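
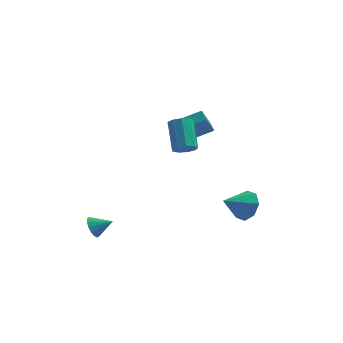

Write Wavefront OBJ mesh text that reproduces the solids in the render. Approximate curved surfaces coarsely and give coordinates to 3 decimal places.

v 0.37 3.206 0.654
v 0.05 2.634 1.73
v -0.046 3.945 0.923
v -0.366 3.373 1.999
v 2.106 3.867 1.521
v 1.786 3.295 2.597
v 1.69 4.606 1.79
v 1.37 4.034 2.866
v 1.528 -0.775 2.383
v 1.996 -0.328 2.144
v 1.48 0.923 3.479
v 1.012 0.475 3.717
v 1.583 -0.263 1.924
v 1.068 0.988 3.259
v 1.145 -0.438 1.919
v 0.629 0.813 3.253
v 0.886 -0.77 2.13
v 0.37 0.48 3.465
v 0.927 -1.105 2.46
v 0.411 0.145 3.795
v 1.249 -1.286 2.754
v 0.734 -0.036 4.088
v 1.702 -1.228 2.874
v 1.186 0.023 4.208
v 2.073 -0.957 2.764
v 1.558 0.293 4.099
v 2.189 -0.602 2.476
v 1.674 0.648 3.81
v -3.408 -0.879 -4.061
v -3.142 -0.628 -4.681
v -2.372 -0.741 -3.559
v -3.257 -0.345 -4.52
v -3.407 -0.185 -4.254
v -3.557 -0.184 -3.944
v -3.673 -0.342 -3.661
v -3.729 -0.623 -3.469
v -3.711 -0.962 -3.413
v -3.624 -1.283 -3.505
v -3.487 -1.511 -3.725
v -3.333 -1.594 -4.021
v -3.195 -1.513 -4.327
v -3.107 -1.287 -4.572
v -3.087 -0.968 -4.699
v 4.019 3.316 -3.803
v 4.811 2.843 -3.3
v 2.941 2.344 -3.017
v 4.529 3.48 -2.899
v 3.948 4.021 -3.028
v 3.409 4.148 -3.61
v 3.227 3.788 -4.305
v 3.509 3.151 -4.706
v 4.09 2.611 -4.577
v 4.629 2.483 -3.995
f 2 4 1
f 5 2 1
f 1 4 3
f 3 5 1
f 2 8 4
f 6 2 5
f 6 8 2
f 4 8 3
f 7 5 3
f 3 8 7
f 7 6 5
f 8 6 7
f 10 9 13
f 10 13 11
f 11 13 14
f 11 14 12
f 13 9 15
f 13 15 14
f 14 15 16
f 14 16 12
f 15 9 17
f 15 17 16
f 16 17 18
f 16 18 12
f 17 9 19
f 17 19 18
f 18 19 20
f 18 20 12
f 19 9 21
f 19 21 20
f 20 21 22
f 20 22 12
f 21 9 23
f 21 23 22
f 22 23 24
f 22 24 12
f 23 9 25
f 23 25 24
f 24 25 26
f 24 26 12
f 25 9 27
f 25 27 26
f 26 27 28
f 26 28 12
f 27 9 10
f 27 10 28
f 28 10 11
f 28 11 12
f 30 29 32
f 30 32 31
f 32 29 33
f 32 33 31
f 33 29 34
f 33 34 31
f 34 29 35
f 34 35 31
f 35 29 36
f 35 36 31
f 36 29 37
f 36 37 31
f 37 29 38
f 37 38 31
f 38 29 39
f 38 39 31
f 39 29 40
f 39 40 31
f 40 29 41
f 40 41 31
f 41 29 42
f 41 42 31
f 42 29 43
f 42 43 31
f 43 29 30
f 43 30 31
f 45 44 47
f 45 47 46
f 47 44 48
f 47 48 46
f 48 44 49
f 48 49 46
f 49 44 50
f 49 50 46
f 50 44 51
f 50 51 46
f 51 44 52
f 51 52 46
f 52 44 53
f 52 53 46
f 53 44 45
f 53 45 46



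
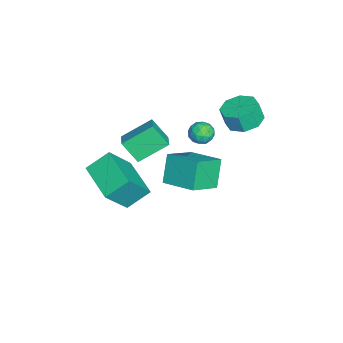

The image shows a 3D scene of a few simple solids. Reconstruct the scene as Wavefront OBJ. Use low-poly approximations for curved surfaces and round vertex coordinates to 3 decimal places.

v -2.097 1.537 0.894
v -1.733 1.501 1.484
v -2.647 0.599 1.176
v -2.283 0.563 1.766
v -2.751 1.068 1.677
v -2.411 1.647 1.503
v -1.969 0.453 1.157
v -1.629 1.032 0.983
v -1.654 0.831 1.646
v -2.138 1.211 1.968
v -2.242 0.889 0.692
v -2.726 1.269 1.014
v -1.867 1.601 1.165
v -2.513 0.499 1.495
v -2.788 0.795 1.443
v -2.574 0.774 1.79
v -2.266 1.687 1.176
v -2.052 1.666 1.522
v -2.65 1.411 1.636
v -2.328 0.434 1.138
v -2.114 0.413 1.484
v -1.806 1.326 0.87
v -1.592 1.305 1.217
v -1.73 0.689 1.024
v -1.606 1.186 1.607
v -1.93 0.635 1.772
v -1.745 0.57 1.414
v -1.545 0.911 1.312
v -1.891 1.409 1.796
v -2.214 0.858 1.961
v -2.489 1.155 1.909
v -2.289 1.495 1.807
v -1.844 1.016 1.891
v -2.166 1.242 0.699
v -2.489 0.691 0.864
v -2.091 0.605 0.853
v -1.891 0.945 0.751
v -2.45 1.465 0.888
v -2.774 0.914 1.053
v -2.835 1.189 1.348
v -2.635 1.53 1.246
v -2.536 1.084 0.769
v -1.247 -0.721 -1.9
v -2.167 -0.601 -0.499
v -2.484 0.334 -2.803
v -3.403 0.455 -1.402
v -0.277 0.845 -1.398
v -1.196 0.966 0.003
v -1.513 1.901 -2.301
v -2.433 2.021 -0.9
v 0.693 -3.121 0.053
v 0.194 -2.077 0.893
v 2.466 -1.967 -0.327
v 1.967 -0.923 0.513
v 1.613 -3.997 1.687
v 1.114 -2.953 2.527
v 3.386 -2.843 1.307
v 2.887 -1.799 2.147
v -3.43 3.058 1.361
v -2.441 3.1 1.373
v -2.441 2.805 2.411
v -3.43 2.762 2.399
v -2.762 3.761 1.56
v -2.762 3.465 2.599
v -3.474 4.009 1.631
v -3.474 3.713 2.67
v -4.161 3.7 1.544
v -4.16 3.405 2.582
v -4.419 3.015 1.349
v -4.419 2.72 2.387
v -4.098 2.355 1.161
v -4.098 2.059 2.2
v -3.386 2.107 1.09
v -3.386 1.811 2.129
v -2.7 2.415 1.178
v -2.699 2.12 2.216
v -0.74 -1.871 0.692
v -1.033 -2.681 1.745
v -1.329 -0.456 1.616
v -1.622 -1.265 2.669
v 0.262 -1.715 1.091
v -0.031 -2.524 2.144
v -0.327 -0.299 2.015
v -0.62 -1.109 3.068
f 1 38 17
f 38 12 41
f 17 41 6
f 38 41 17
f 1 17 13
f 17 6 18
f 13 18 2
f 17 18 13
f 1 13 22
f 13 2 23
f 22 23 8
f 13 23 22
f 1 22 34
f 22 8 37
f 34 37 11
f 22 37 34
f 1 34 38
f 34 11 42
f 38 42 12
f 34 42 38
f 2 18 29
f 18 6 32
f 29 32 10
f 18 32 29
f 6 41 19
f 41 12 40
f 19 40 5
f 41 40 19
f 12 42 39
f 42 11 35
f 39 35 3
f 42 35 39
f 11 37 36
f 37 8 24
f 36 24 7
f 37 24 36
f 8 23 28
f 23 2 25
f 28 25 9
f 23 25 28
f 4 30 16
f 30 10 31
f 16 31 5
f 30 31 16
f 4 16 14
f 16 5 15
f 14 15 3
f 16 15 14
f 4 14 21
f 14 3 20
f 21 20 7
f 14 20 21
f 4 21 26
f 21 7 27
f 26 27 9
f 21 27 26
f 4 26 30
f 26 9 33
f 30 33 10
f 26 33 30
f 5 31 19
f 31 10 32
f 19 32 6
f 31 32 19
f 3 15 39
f 15 5 40
f 39 40 12
f 15 40 39
f 7 20 36
f 20 3 35
f 36 35 11
f 20 35 36
f 9 27 28
f 27 7 24
f 28 24 8
f 27 24 28
f 10 33 29
f 33 9 25
f 29 25 2
f 33 25 29
f 44 46 43
f 47 44 43
f 43 46 45
f 45 47 43
f 44 50 46
f 48 44 47
f 48 50 44
f 46 50 45
f 49 47 45
f 45 50 49
f 49 48 47
f 50 48 49
f 52 54 51
f 55 52 51
f 51 54 53
f 53 55 51
f 52 58 54
f 56 52 55
f 56 58 52
f 54 58 53
f 57 55 53
f 53 58 57
f 57 56 55
f 58 56 57
f 60 59 63
f 60 63 61
f 61 63 64
f 61 64 62
f 63 59 65
f 63 65 64
f 64 65 66
f 64 66 62
f 65 59 67
f 65 67 66
f 66 67 68
f 66 68 62
f 67 59 69
f 67 69 68
f 68 69 70
f 68 70 62
f 69 59 71
f 69 71 70
f 70 71 72
f 70 72 62
f 71 59 73
f 71 73 72
f 72 73 74
f 72 74 62
f 73 59 75
f 73 75 74
f 74 75 76
f 74 76 62
f 75 59 60
f 75 60 76
f 76 60 61
f 76 61 62
f 78 80 77
f 81 78 77
f 77 80 79
f 79 81 77
f 78 84 80
f 82 78 81
f 82 84 78
f 80 84 79
f 83 81 79
f 79 84 83
f 83 82 81
f 84 82 83



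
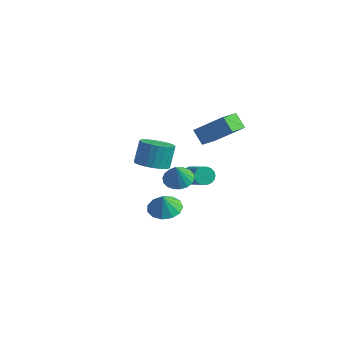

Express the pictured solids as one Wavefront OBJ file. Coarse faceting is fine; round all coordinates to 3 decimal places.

v 2.739 -3.281 2.413
v 3.284 -3.867 2.157
v 2.861 -3.699 3.627
v 3.505 -3.576 2.235
v 3.575 -3.227 2.348
v 3.479 -2.888 2.474
v 3.237 -2.627 2.588
v 2.896 -2.496 2.667
v 2.524 -2.52 2.696
v 2.195 -2.695 2.669
v 1.973 -2.986 2.591
v 1.903 -3.335 2.478
v 1.999 -3.674 2.352
v 2.242 -3.935 2.238
v 2.583 -4.066 2.158
v 2.954 -4.042 2.129
v 1.166 0.225 -0.307
v 1.597 0.513 -0.608
v 3.106 -0.437 0.646
v 2.674 -0.725 0.947
v 1.54 0.683 -0.41
v 3.048 -0.268 0.844
v 1.408 0.762 -0.192
v 2.917 -0.189 1.062
v 1.228 0.735 0.004
v 2.737 -0.216 1.258
v 1.036 0.607 0.138
v 2.545 -0.344 1.392
v 0.87 0.403 0.184
v 2.378 -0.547 1.438
v 0.762 0.164 0.132
v 2.27 -0.786 1.387
v 0.734 -0.063 -0.006
v 2.243 -1.013 1.248
v 0.792 -0.232 -0.204
v 2.3 -1.183 1.05
v 0.923 -0.311 -0.422
v 2.432 -1.262 0.832
v 1.103 -0.284 -0.618
v 2.612 -1.235 0.636
v 1.295 -0.156 -0.752
v 2.804 -1.107 0.502
v 1.462 0.047 -0.798
v 2.97 -0.903 0.456
v 1.57 0.286 -0.747
v 3.078 -0.664 0.508
v -2.614 1.76 -2.048
v -2.023 1.034 -1.593
v -2.155 1.775 -0.238
v -2.746 2.5 -0.692
v -1.742 1.302 -1.712
v -1.874 2.043 -0.357
v -1.594 1.64 -1.882
v -1.726 2.38 -0.527
v -1.601 1.995 -2.077
v -1.734 2.736 -0.722
v -1.763 2.315 -2.268
v -1.895 3.056 -0.913
v -2.054 2.55 -2.425
v -2.186 3.291 -1.07
v -2.43 2.665 -2.525
v -2.562 3.406 -1.17
v -2.834 2.642 -2.552
v -2.967 3.383 -1.197
v -3.205 2.485 -2.502
v -3.337 3.226 -1.147
v -3.486 2.217 -2.383
v -3.618 2.958 -1.028
v -3.634 1.88 -2.213
v -3.766 2.62 -0.858
v -3.626 1.524 -2.018
v -3.759 2.265 -0.663
v -3.465 1.204 -1.827
v -3.597 1.945 -0.472
v -3.174 0.969 -1.67
v -3.306 1.71 -0.315
v -2.798 0.854 -1.57
v -2.93 1.595 -0.215
v -2.393 0.877 -1.543
v -2.526 1.618 -0.188
v -0.642 3.007 1.02
v 0.902 3.67 2.377
v -0.755 4.497 0.421
v 0.789 5.16 1.778
v 0.131 2.76 0.262
v 1.675 3.423 1.619
v 0.018 4.25 -0.337
v 1.562 4.913 1.02
v -0.798 0.461 -4.111
v 0.221 0.484 -4.14
v -0.762 0.219 -3.029
v 0.051 1.019 -4.015
v -0.39 1.376 -3.921
v -0.96 1.443 -3.887
v -1.478 1.198 -3.925
v -1.781 0.719 -4.021
v -1.771 0.158 -4.147
v -1.453 -0.307 -4.261
v -0.927 -0.528 -4.328
v -0.359 -0.435 -4.326
v 0.069 -0.058 -4.256
f 2 1 4
f 2 4 3
f 4 1 5
f 4 5 3
f 5 1 6
f 5 6 3
f 6 1 7
f 6 7 3
f 7 1 8
f 7 8 3
f 8 1 9
f 8 9 3
f 9 1 10
f 9 10 3
f 10 1 11
f 10 11 3
f 11 1 12
f 11 12 3
f 12 1 13
f 12 13 3
f 13 1 14
f 13 14 3
f 14 1 15
f 14 15 3
f 15 1 16
f 15 16 3
f 16 1 2
f 16 2 3
f 18 17 21
f 18 21 19
f 19 21 22
f 19 22 20
f 21 17 23
f 21 23 22
f 22 23 24
f 22 24 20
f 23 17 25
f 23 25 24
f 24 25 26
f 24 26 20
f 25 17 27
f 25 27 26
f 26 27 28
f 26 28 20
f 27 17 29
f 27 29 28
f 28 29 30
f 28 30 20
f 29 17 31
f 29 31 30
f 30 31 32
f 30 32 20
f 31 17 33
f 31 33 32
f 32 33 34
f 32 34 20
f 33 17 35
f 33 35 34
f 34 35 36
f 34 36 20
f 35 17 37
f 35 37 36
f 36 37 38
f 36 38 20
f 37 17 39
f 37 39 38
f 38 39 40
f 38 40 20
f 39 17 41
f 39 41 40
f 40 41 42
f 40 42 20
f 41 17 43
f 41 43 42
f 42 43 44
f 42 44 20
f 43 17 45
f 43 45 44
f 44 45 46
f 44 46 20
f 45 17 18
f 45 18 46
f 46 18 19
f 46 19 20
f 48 47 51
f 48 51 49
f 49 51 52
f 49 52 50
f 51 47 53
f 51 53 52
f 52 53 54
f 52 54 50
f 53 47 55
f 53 55 54
f 54 55 56
f 54 56 50
f 55 47 57
f 55 57 56
f 56 57 58
f 56 58 50
f 57 47 59
f 57 59 58
f 58 59 60
f 58 60 50
f 59 47 61
f 59 61 60
f 60 61 62
f 60 62 50
f 61 47 63
f 61 63 62
f 62 63 64
f 62 64 50
f 63 47 65
f 63 65 64
f 64 65 66
f 64 66 50
f 65 47 67
f 65 67 66
f 66 67 68
f 66 68 50
f 67 47 69
f 67 69 68
f 68 69 70
f 68 70 50
f 69 47 71
f 69 71 70
f 70 71 72
f 70 72 50
f 71 47 73
f 71 73 72
f 72 73 74
f 72 74 50
f 73 47 75
f 73 75 74
f 74 75 76
f 74 76 50
f 75 47 77
f 75 77 76
f 76 77 78
f 76 78 50
f 77 47 79
f 77 79 78
f 78 79 80
f 78 80 50
f 79 47 48
f 79 48 80
f 80 48 49
f 80 49 50
f 82 84 81
f 85 82 81
f 81 84 83
f 83 85 81
f 82 88 84
f 86 82 85
f 86 88 82
f 84 88 83
f 87 85 83
f 83 88 87
f 87 86 85
f 88 86 87
f 90 89 92
f 90 92 91
f 92 89 93
f 92 93 91
f 93 89 94
f 93 94 91
f 94 89 95
f 94 95 91
f 95 89 96
f 95 96 91
f 96 89 97
f 96 97 91
f 97 89 98
f 97 98 91
f 98 89 99
f 98 99 91
f 99 89 100
f 99 100 91
f 100 89 101
f 100 101 91
f 101 89 90
f 101 90 91



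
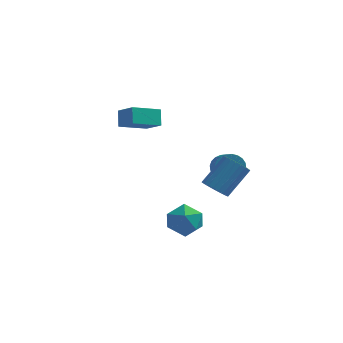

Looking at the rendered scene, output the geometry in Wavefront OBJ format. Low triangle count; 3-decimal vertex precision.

v 1.044 3.125 0.045
v 1.642 2.955 -0.563
v 2.215 1.426 0.427
v 1.616 1.595 1.035
v 1.817 3.157 -0.353
v 2.389 1.627 0.637
v 1.874 3.353 -0.082
v 2.446 1.824 0.908
v 1.804 3.515 0.208
v 2.377 1.985 1.198
v 1.619 3.617 0.474
v 2.191 2.088 1.464
v 1.346 3.645 0.674
v 1.918 2.115 1.664
v 1.027 3.593 0.778
v 1.6 2.063 1.768
v 0.711 3.47 0.771
v 1.283 1.94 1.761
v 0.445 3.294 0.653
v 1.018 1.765 1.643
v 0.271 3.093 0.443
v 0.843 1.563 1.433
v 0.214 2.896 0.172
v 0.786 1.367 1.162
v 0.283 2.735 -0.118
v 0.856 1.205 0.872
v 0.469 2.632 -0.384
v 1.041 1.103 0.606
v 0.742 2.605 -0.584
v 1.314 1.075 0.406
v 1.06 2.657 -0.688
v 1.633 1.127 0.302
v 1.377 2.78 -0.681
v 1.949 1.25 0.309
v -0.672 -2.676 -0.207
v -0.052 -2.716 -1.17
v 0.252 -4.144 0.45
v 0.872 -4.184 -0.513
v 1.014 -3.318 0.223
v 0.443 -2.411 -0.182
v -0.243 -4.449 -0.538
v -0.814 -3.542 -0.943
v 0.213 -3.813 -1.374
v 0.99 -3.114 -0.904
v -0.79 -3.746 0.184
v -0.013 -3.047 0.654
v -4.972 2.785 2.788
v -5.151 3.478 3.676
v -3.629 3.962 2.14
v -3.808 4.655 3.028
v -3.972 2.065 3.552
v -4.151 2.758 4.44
v -2.629 3.242 2.904
v -2.808 3.935 3.792
v 1.183 -0.682 0.519
v 1.944 -0.871 0.167
v 2.919 0.333 1.629
v 2.157 0.522 1.981
v 1.86 -0.595 -0.004
v 2.834 0.609 1.458
v 1.672 -0.332 -0.096
v 2.647 0.872 1.367
v 1.41 -0.122 -0.093
v 2.385 1.081 1.369
v 1.113 0.002 0.002
v 2.088 1.206 1.464
v 0.827 0.022 0.176
v 1.802 1.226 1.638
v 0.595 -0.065 0.403
v 1.57 1.139 1.865
v 0.453 -0.246 0.647
v 1.427 0.958 2.109
v 0.421 -0.493 0.871
v 1.396 0.711 2.333
v 0.506 -0.769 1.042
v 1.48 0.435 2.504
v 0.693 -1.032 1.133
v 1.668 0.172 2.596
v 0.955 -1.241 1.131
v 1.93 -0.038 2.593
v 1.252 -1.366 1.036
v 2.227 -0.162 2.498
v 1.538 -1.386 0.862
v 2.513 -0.182 2.324
v 1.77 -1.299 0.635
v 2.745 -0.095 2.097
v 1.913 -1.118 0.391
v 2.887 0.086 1.853
f 2 1 5
f 2 5 3
f 3 5 6
f 3 6 4
f 5 1 7
f 5 7 6
f 6 7 8
f 6 8 4
f 7 1 9
f 7 9 8
f 8 9 10
f 8 10 4
f 9 1 11
f 9 11 10
f 10 11 12
f 10 12 4
f 11 1 13
f 11 13 12
f 12 13 14
f 12 14 4
f 13 1 15
f 13 15 14
f 14 15 16
f 14 16 4
f 15 1 17
f 15 17 16
f 16 17 18
f 16 18 4
f 17 1 19
f 17 19 18
f 18 19 20
f 18 20 4
f 19 1 21
f 19 21 20
f 20 21 22
f 20 22 4
f 21 1 23
f 21 23 22
f 22 23 24
f 22 24 4
f 23 1 25
f 23 25 24
f 24 25 26
f 24 26 4
f 25 1 27
f 25 27 26
f 26 27 28
f 26 28 4
f 27 1 29
f 27 29 28
f 28 29 30
f 28 30 4
f 29 1 31
f 29 31 30
f 30 31 32
f 30 32 4
f 31 1 33
f 31 33 32
f 32 33 34
f 32 34 4
f 33 1 2
f 33 2 34
f 34 2 3
f 34 3 4
f 35 46 40
f 35 40 36
f 35 36 42
f 35 42 45
f 35 45 46
f 36 40 44
f 40 46 39
f 46 45 37
f 45 42 41
f 42 36 43
f 38 44 39
f 38 39 37
f 38 37 41
f 38 41 43
f 38 43 44
f 39 44 40
f 37 39 46
f 41 37 45
f 43 41 42
f 44 43 36
f 48 50 47
f 51 48 47
f 47 50 49
f 49 51 47
f 48 54 50
f 52 48 51
f 52 54 48
f 50 54 49
f 53 51 49
f 49 54 53
f 53 52 51
f 54 52 53
f 56 55 59
f 56 59 57
f 57 59 60
f 57 60 58
f 59 55 61
f 59 61 60
f 60 61 62
f 60 62 58
f 61 55 63
f 61 63 62
f 62 63 64
f 62 64 58
f 63 55 65
f 63 65 64
f 64 65 66
f 64 66 58
f 65 55 67
f 65 67 66
f 66 67 68
f 66 68 58
f 67 55 69
f 67 69 68
f 68 69 70
f 68 70 58
f 69 55 71
f 69 71 70
f 70 71 72
f 70 72 58
f 71 55 73
f 71 73 72
f 72 73 74
f 72 74 58
f 73 55 75
f 73 75 74
f 74 75 76
f 74 76 58
f 75 55 77
f 75 77 76
f 76 77 78
f 76 78 58
f 77 55 79
f 77 79 78
f 78 79 80
f 78 80 58
f 79 55 81
f 79 81 80
f 80 81 82
f 80 82 58
f 81 55 83
f 81 83 82
f 82 83 84
f 82 84 58
f 83 55 85
f 83 85 84
f 84 85 86
f 84 86 58
f 85 55 87
f 85 87 86
f 86 87 88
f 86 88 58
f 87 55 56
f 87 56 88
f 88 56 57
f 88 57 58



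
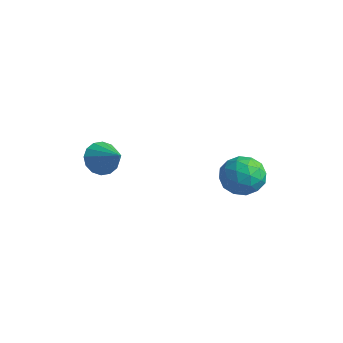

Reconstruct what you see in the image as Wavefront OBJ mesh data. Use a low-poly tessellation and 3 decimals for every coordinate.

v -3.53 -2.124 -3.583
v -3.041 -2.071 -4.36
v -2.15 -2.176 -2.717
v -3.108 -1.619 -4.225
v -3.289 -1.302 -3.919
v -3.534 -1.206 -3.522
v -3.778 -1.356 -3.142
v -3.956 -1.712 -2.879
v -4.02 -2.178 -2.806
v -3.952 -2.629 -2.94
v -3.772 -2.946 -3.247
v -3.526 -3.042 -3.644
v -3.282 -2.892 -4.024
v -3.104 -2.537 -4.286
v 2.112 1.897 -3.57
v 2.82 1.195 -4.018
v 1.54 0.625 -2.482
v 2.248 -0.077 -2.93
v 2.614 0.752 -2.318
v 2.967 1.538 -2.99
v 1.393 0.282 -3.51
v 1.746 1.068 -4.182
v 2.376 0.197 -3.981
v 3.13 0.487 -3.245
v 1.23 1.333 -3.255
v 1.984 1.623 -2.519
v 2.516 1.658 -3.889
v 1.844 0.162 -2.611
v 2.059 0.649 -2.251
v 2.475 0.237 -2.514
v 2.603 1.86 -3.285
v 3.019 1.447 -3.549
v 2.898 1.186 -2.55
v 1.341 0.373 -2.951
v 1.757 -0.04 -3.215
v 1.885 1.583 -3.986
v 2.301 1.171 -4.249
v 1.462 0.634 -3.95
v 2.671 0.659 -4.132
v 2.335 -0.089 -3.492
v 1.832 0.122 -3.832
v 2.04 0.584 -4.228
v 3.115 0.829 -3.699
v 2.779 0.081 -3.059
v 2.993 0.568 -2.699
v 3.201 1.031 -3.094
v 2.854 0.242 -3.677
v 1.581 1.739 -3.441
v 1.245 0.991 -2.801
v 1.159 0.789 -3.406
v 1.367 1.252 -3.801
v 2.025 1.909 -3.008
v 1.689 1.161 -2.368
v 2.32 1.236 -2.272
v 2.528 1.698 -2.668
v 1.506 1.578 -2.823
f 2 1 4
f 2 4 3
f 4 1 5
f 4 5 3
f 5 1 6
f 5 6 3
f 6 1 7
f 6 7 3
f 7 1 8
f 7 8 3
f 8 1 9
f 8 9 3
f 9 1 10
f 9 10 3
f 10 1 11
f 10 11 3
f 11 1 12
f 11 12 3
f 12 1 13
f 12 13 3
f 13 1 14
f 13 14 3
f 14 1 2
f 14 2 3
f 15 52 31
f 52 26 55
f 31 55 20
f 52 55 31
f 15 31 27
f 31 20 32
f 27 32 16
f 31 32 27
f 15 27 36
f 27 16 37
f 36 37 22
f 27 37 36
f 15 36 48
f 36 22 51
f 48 51 25
f 36 51 48
f 15 48 52
f 48 25 56
f 52 56 26
f 48 56 52
f 16 32 43
f 32 20 46
f 43 46 24
f 32 46 43
f 20 55 33
f 55 26 54
f 33 54 19
f 55 54 33
f 26 56 53
f 56 25 49
f 53 49 17
f 56 49 53
f 25 51 50
f 51 22 38
f 50 38 21
f 51 38 50
f 22 37 42
f 37 16 39
f 42 39 23
f 37 39 42
f 18 44 30
f 44 24 45
f 30 45 19
f 44 45 30
f 18 30 28
f 30 19 29
f 28 29 17
f 30 29 28
f 18 28 35
f 28 17 34
f 35 34 21
f 28 34 35
f 18 35 40
f 35 21 41
f 40 41 23
f 35 41 40
f 18 40 44
f 40 23 47
f 44 47 24
f 40 47 44
f 19 45 33
f 45 24 46
f 33 46 20
f 45 46 33
f 17 29 53
f 29 19 54
f 53 54 26
f 29 54 53
f 21 34 50
f 34 17 49
f 50 49 25
f 34 49 50
f 23 41 42
f 41 21 38
f 42 38 22
f 41 38 42
f 24 47 43
f 47 23 39
f 43 39 16
f 47 39 43



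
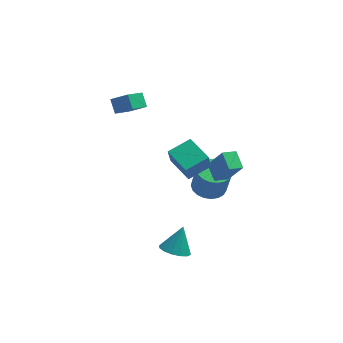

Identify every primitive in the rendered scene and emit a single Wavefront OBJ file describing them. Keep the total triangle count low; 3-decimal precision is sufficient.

v 1.123 -0.159 -2.243
v 2.159 -0.393 -2.44
v 2.453 -0.576 -0.673
v 1.417 -0.341 -0.477
v 2.171 0.053 -2.396
v 2.465 -0.13 -0.629
v 2.002 0.463 -2.325
v 2.296 0.281 -0.559
v 1.681 0.766 -2.24
v 1.975 0.583 -0.474
v 1.264 0.909 -2.156
v 1.558 0.726 -0.39
v 0.822 0.867 -2.087
v 1.116 0.684 -0.321
v 0.432 0.648 -2.045
v 0.726 0.465 -0.278
v 0.162 0.289 -2.037
v 0.456 0.106 -0.271
v 0.058 -0.147 -2.065
v 0.352 -0.33 -0.298
v 0.138 -0.585 -2.124
v 0.432 -0.768 -0.357
v 0.388 -0.949 -2.203
v 0.682 -1.132 -0.436
v 0.766 -1.177 -2.289
v 1.06 -1.36 -0.523
v 1.205 -1.228 -2.368
v 1.499 -1.411 -0.601
v 1.63 -1.095 -2.424
v 1.924 -1.278 -0.658
v 1.967 -0.8 -2.45
v 2.261 -0.982 -0.684
v 2.119 -1.896 0.228
v 1.279 -2.284 0.522
v 1.8 -0.814 0.742
v 0.961 -1.201 1.037
v 2.919 -2.419 1.823
v 2.08 -2.806 2.118
v 2.601 -1.336 2.338
v 1.761 -1.724 2.632
v -1.083 -3.772 -4.668
v -0.177 -4.118 -4.81
v -0.557 -3.008 -3.172
v -0.182 -3.665 -5.039
v -0.428 -3.241 -5.169
v -0.85 -2.959 -5.164
v -1.334 -2.895 -5.027
v -1.751 -3.066 -4.794
v -1.989 -3.425 -4.527
v -1.984 -3.878 -4.298
v -1.737 -4.302 -4.168
v -1.316 -4.584 -4.172
v -0.832 -4.648 -4.309
v -0.415 -4.478 -4.543
v -1.283 -2.917 3.216
v -1.458 -3.203 4.358
v 0.044 -2.174 3.605
v -0.131 -2.46 4.747
v -0.349 -4.46 2.973
v -0.524 -4.746 4.115
v 0.978 -3.717 3.362
v 0.803 -4.003 4.504
v -3.287 2.272 3.251
v -3.537 3.011 3.953
v -4.32 2.513 2.629
v -4.57 3.253 3.331
v -2.39 3.527 2.249
v -2.64 4.267 2.951
v -3.423 3.769 1.627
v -3.673 4.508 2.329
f 2 1 5
f 2 5 3
f 3 5 6
f 3 6 4
f 5 1 7
f 5 7 6
f 6 7 8
f 6 8 4
f 7 1 9
f 7 9 8
f 8 9 10
f 8 10 4
f 9 1 11
f 9 11 10
f 10 11 12
f 10 12 4
f 11 1 13
f 11 13 12
f 12 13 14
f 12 14 4
f 13 1 15
f 13 15 14
f 14 15 16
f 14 16 4
f 15 1 17
f 15 17 16
f 16 17 18
f 16 18 4
f 17 1 19
f 17 19 18
f 18 19 20
f 18 20 4
f 19 1 21
f 19 21 20
f 20 21 22
f 20 22 4
f 21 1 23
f 21 23 22
f 22 23 24
f 22 24 4
f 23 1 25
f 23 25 24
f 24 25 26
f 24 26 4
f 25 1 27
f 25 27 26
f 26 27 28
f 26 28 4
f 27 1 29
f 27 29 28
f 28 29 30
f 28 30 4
f 29 1 31
f 29 31 30
f 30 31 32
f 30 32 4
f 31 1 2
f 31 2 32
f 32 2 3
f 32 3 4
f 34 36 33
f 37 34 33
f 33 36 35
f 35 37 33
f 34 40 36
f 38 34 37
f 38 40 34
f 36 40 35
f 39 37 35
f 35 40 39
f 39 38 37
f 40 38 39
f 42 41 44
f 42 44 43
f 44 41 45
f 44 45 43
f 45 41 46
f 45 46 43
f 46 41 47
f 46 47 43
f 47 41 48
f 47 48 43
f 48 41 49
f 48 49 43
f 49 41 50
f 49 50 43
f 50 41 51
f 50 51 43
f 51 41 52
f 51 52 43
f 52 41 53
f 52 53 43
f 53 41 54
f 53 54 43
f 54 41 42
f 54 42 43
f 56 58 55
f 59 56 55
f 55 58 57
f 57 59 55
f 56 62 58
f 60 56 59
f 60 62 56
f 58 62 57
f 61 59 57
f 57 62 61
f 61 60 59
f 62 60 61
f 64 66 63
f 67 64 63
f 63 66 65
f 65 67 63
f 64 70 66
f 68 64 67
f 68 70 64
f 66 70 65
f 69 67 65
f 65 70 69
f 69 68 67
f 70 68 69



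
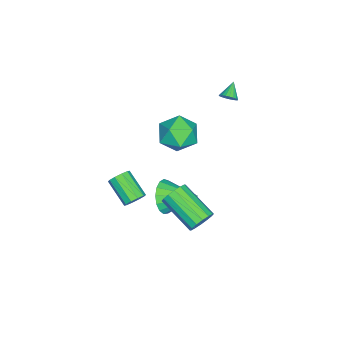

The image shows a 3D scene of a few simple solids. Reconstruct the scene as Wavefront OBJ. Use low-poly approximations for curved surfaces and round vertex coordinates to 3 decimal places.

v 2.181 0.131 -1.559
v 2.721 -0.152 -1.446
v 1.939 -1.295 -0.568
v 1.399 -1.011 -0.681
v 2.661 0.104 -1.167
v 1.878 -1.039 -0.289
v 2.418 0.37 -1.038
v 1.635 -0.773 -0.16
v 2.084 0.545 -1.108
v 1.301 -0.598 -0.23
v 1.787 0.562 -1.35
v 1.005 -0.581 -0.472
v 1.641 0.415 -1.672
v 0.859 -0.728 -0.794
v 1.702 0.159 -1.951
v 0.919 -0.984 -1.073
v 1.945 -0.107 -2.08
v 1.162 -1.25 -1.202
v 2.279 -0.282 -2.01
v 1.496 -1.425 -1.132
v 2.575 -0.299 -1.768
v 1.793 -1.442 -0.89
v -0.827 2.33 2.666
v 0.2 2.473 3.179
v -0.16 0.847 1.741
v 0.867 0.99 2.254
v -0.045 0.643 2.874
v -0.458 1.56 3.446
v 0.498 1.76 1.474
v 0.085 2.677 2.046
v 1.019 2.121 2.442
v 0.683 1.43 3.307
v -0.643 1.89 1.613
v -0.979 1.199 2.478
v -3.375 3.184 2.749
v -3.073 3.122 3.155
v -4.185 3.196 3.351
v -3.082 3.333 3.139
v -3.142 3.518 3.055
v -3.242 3.646 2.918
v -3.365 3.693 2.752
v -3.489 3.653 2.585
v -3.594 3.531 2.446
v -3.661 3.349 2.36
v -3.678 3.139 2.341
v -3.643 2.936 2.393
v -3.562 2.776 2.506
v -3.448 2.687 2.661
v -3.322 2.683 2.831
v -3.204 2.766 2.987
v -3.116 2.921 3.102
v -0.753 0.675 -4.042
v -0.289 1.01 -4.935
v -0.767 2.465 -3.378
v -0.785 1.043 -5.036
v -1.274 0.992 -4.909
v -1.643 0.868 -4.584
v -1.808 0.7 -4.134
v -1.732 0.526 -3.664
v -1.431 0.386 -3.28
v -0.974 0.312 -3.071
v -0.467 0.322 -3.084
v -0.025 0.412 -3.317
v 0.25 0.562 -3.716
v 0.295 0.738 -4.19
v 0.101 0.9 -4.629
v 2.794 3.843 -1.462
v 3.413 3.776 -1.027
v 2.546 2.011 -0.063
v 1.926 2.077 -0.498
v 3.169 4.007 -0.822
v 2.302 2.242 0.142
v 2.825 4.195 -0.789
v 1.958 2.43 0.175
v 2.472 4.287 -0.936
v 1.605 2.522 0.027
v 2.205 4.261 -1.224
v 1.338 2.496 -0.261
v 2.096 4.123 -1.576
v 1.229 2.358 -0.612
v 2.174 3.909 -1.897
v 1.307 2.144 -0.933
v 2.418 3.678 -2.102
v 1.551 1.913 -1.138
v 2.762 3.49 -2.135
v 1.895 1.725 -1.171
v 3.115 3.398 -1.987
v 2.248 1.633 -1.024
v 3.382 3.424 -1.699
v 2.515 1.659 -0.736
v 3.491 3.562 -1.348
v 2.624 1.797 -0.384
f 2 1 5
f 2 5 3
f 3 5 6
f 3 6 4
f 5 1 7
f 5 7 6
f 6 7 8
f 6 8 4
f 7 1 9
f 7 9 8
f 8 9 10
f 8 10 4
f 9 1 11
f 9 11 10
f 10 11 12
f 10 12 4
f 11 1 13
f 11 13 12
f 12 13 14
f 12 14 4
f 13 1 15
f 13 15 14
f 14 15 16
f 14 16 4
f 15 1 17
f 15 17 16
f 16 17 18
f 16 18 4
f 17 1 19
f 17 19 18
f 18 19 20
f 18 20 4
f 19 1 21
f 19 21 20
f 20 21 22
f 20 22 4
f 21 1 2
f 21 2 22
f 22 2 3
f 22 3 4
f 23 34 28
f 23 28 24
f 23 24 30
f 23 30 33
f 23 33 34
f 24 28 32
f 28 34 27
f 34 33 25
f 33 30 29
f 30 24 31
f 26 32 27
f 26 27 25
f 26 25 29
f 26 29 31
f 26 31 32
f 27 32 28
f 25 27 34
f 29 25 33
f 31 29 30
f 32 31 24
f 36 35 38
f 36 38 37
f 38 35 39
f 38 39 37
f 39 35 40
f 39 40 37
f 40 35 41
f 40 41 37
f 41 35 42
f 41 42 37
f 42 35 43
f 42 43 37
f 43 35 44
f 43 44 37
f 44 35 45
f 44 45 37
f 45 35 46
f 45 46 37
f 46 35 47
f 46 47 37
f 47 35 48
f 47 48 37
f 48 35 49
f 48 49 37
f 49 35 50
f 49 50 37
f 50 35 51
f 50 51 37
f 51 35 36
f 51 36 37
f 53 52 55
f 53 55 54
f 55 52 56
f 55 56 54
f 56 52 57
f 56 57 54
f 57 52 58
f 57 58 54
f 58 52 59
f 58 59 54
f 59 52 60
f 59 60 54
f 60 52 61
f 60 61 54
f 61 52 62
f 61 62 54
f 62 52 63
f 62 63 54
f 63 52 64
f 63 64 54
f 64 52 65
f 64 65 54
f 65 52 66
f 65 66 54
f 66 52 53
f 66 53 54
f 68 67 71
f 68 71 69
f 69 71 72
f 69 72 70
f 71 67 73
f 71 73 72
f 72 73 74
f 72 74 70
f 73 67 75
f 73 75 74
f 74 75 76
f 74 76 70
f 75 67 77
f 75 77 76
f 76 77 78
f 76 78 70
f 77 67 79
f 77 79 78
f 78 79 80
f 78 80 70
f 79 67 81
f 79 81 80
f 80 81 82
f 80 82 70
f 81 67 83
f 81 83 82
f 82 83 84
f 82 84 70
f 83 67 85
f 83 85 84
f 84 85 86
f 84 86 70
f 85 67 87
f 85 87 86
f 86 87 88
f 86 88 70
f 87 67 89
f 87 89 88
f 88 89 90
f 88 90 70
f 89 67 91
f 89 91 90
f 90 91 92
f 90 92 70
f 91 67 68
f 91 68 92
f 92 68 69
f 92 69 70



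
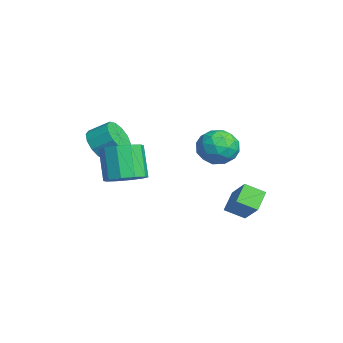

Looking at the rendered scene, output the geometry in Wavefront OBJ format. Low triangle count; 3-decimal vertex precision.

v 3.699 -3.812 0.445
v 4.225 -2.971 0.789
v 3.267 -3.047 2.439
v 2.741 -3.888 2.095
v 3.689 -2.763 0.488
v 2.731 -2.839 2.138
v 3.157 -2.955 0.17
v 2.199 -3.032 1.82
v 2.832 -3.475 -0.043
v 1.874 -3.552 1.608
v 2.838 -4.124 -0.069
v 1.88 -4.2 1.581
v 3.173 -4.653 0.101
v 2.215 -4.729 1.751
v 3.709 -4.861 0.402
v 2.751 -4.937 2.052
v 4.241 -4.668 0.72
v 3.283 -4.745 2.37
v 4.566 -4.148 0.932
v 3.608 -4.225 2.583
v 4.56 -3.5 0.959
v 3.602 -3.576 2.609
v -2.353 -4.422 0.058
v -1.394 -4.516 -0.276
v -1.048 -3.492 0.428
v -2.007 -3.398 0.762
v -1.662 -4.17 -0.649
v -1.316 -3.146 0.055
v -2.149 -3.904 -0.796
v -1.803 -2.879 -0.092
v -2.701 -3.802 -0.673
v -2.355 -2.778 0.031
v -3.143 -3.897 -0.317
v -2.797 -2.873 0.386
v -3.334 -4.159 0.157
v -2.987 -3.135 0.861
v -3.213 -4.504 0.6
v -2.867 -3.48 1.304
v -2.819 -4.824 0.871
v -2.473 -3.8 1.575
v -2.278 -5.015 0.884
v -1.932 -3.991 1.588
v -1.76 -5.019 0.635
v -1.414 -3.995 1.339
v -1.431 -4.833 0.202
v -1.084 -3.809 0.906
v 2.203 2.122 -3.344
v 2.003 1.118 -2.798
v 1.338 2.687 -2.623
v 1.138 1.683 -2.077
v 3.382 2.497 -2.223
v 3.182 1.493 -1.677
v 2.517 3.062 -1.502
v 2.317 2.058 -0.956
v -2.239 1.535 0.04
v -1.584 1.783 -0.894
v -0.696 0.977 0.974
v -0.041 1.225 0.04
v -0.539 2.087 0.65
v -1.493 2.432 0.072
v -0.787 0.328 0.008
v -1.741 0.673 -0.57
v -0.687 1.037 -0.914
v -0.533 2.124 -0.517
v -1.747 0.636 0.597
v -1.593 1.723 0.994
v -2.047 1.708 -0.509
v -0.233 1.052 0.589
v -0.526 1.558 0.947
v -0.141 1.704 0.399
v -1.993 2.09 0.059
v -1.608 2.236 -0.49
v -0.994 2.414 0.417
v -0.672 0.524 0.57
v -0.287 0.67 0.021
v -2.139 1.056 -0.319
v -1.754 1.202 -0.867
v -1.286 0.346 -0.337
v -1.135 1.416 -1.069
v -0.228 1.087 -0.52
v -0.666 0.56 -0.539
v -1.227 0.763 -0.879
v -1.044 2.055 -0.836
v -0.137 1.726 -0.287
v -0.43 2.233 0.071
v -0.991 2.436 -0.268
v -0.517 1.616 -0.848
v -2.143 1.034 0.367
v -1.236 0.705 0.916
v -1.289 0.324 0.348
v -1.85 0.527 0.009
v -2.052 1.673 0.6
v -1.145 1.344 1.149
v -1.053 1.997 0.959
v -1.614 2.2 0.619
v -1.763 1.144 0.928
f 2 1 5
f 2 5 3
f 3 5 6
f 3 6 4
f 5 1 7
f 5 7 6
f 6 7 8
f 6 8 4
f 7 1 9
f 7 9 8
f 8 9 10
f 8 10 4
f 9 1 11
f 9 11 10
f 10 11 12
f 10 12 4
f 11 1 13
f 11 13 12
f 12 13 14
f 12 14 4
f 13 1 15
f 13 15 14
f 14 15 16
f 14 16 4
f 15 1 17
f 15 17 16
f 16 17 18
f 16 18 4
f 17 1 19
f 17 19 18
f 18 19 20
f 18 20 4
f 19 1 21
f 19 21 20
f 20 21 22
f 20 22 4
f 21 1 2
f 21 2 22
f 22 2 3
f 22 3 4
f 24 23 27
f 24 27 25
f 25 27 28
f 25 28 26
f 27 23 29
f 27 29 28
f 28 29 30
f 28 30 26
f 29 23 31
f 29 31 30
f 30 31 32
f 30 32 26
f 31 23 33
f 31 33 32
f 32 33 34
f 32 34 26
f 33 23 35
f 33 35 34
f 34 35 36
f 34 36 26
f 35 23 37
f 35 37 36
f 36 37 38
f 36 38 26
f 37 23 39
f 37 39 38
f 38 39 40
f 38 40 26
f 39 23 41
f 39 41 40
f 40 41 42
f 40 42 26
f 41 23 43
f 41 43 42
f 42 43 44
f 42 44 26
f 43 23 45
f 43 45 44
f 44 45 46
f 44 46 26
f 45 23 24
f 45 24 46
f 46 24 25
f 46 25 26
f 48 50 47
f 51 48 47
f 47 50 49
f 49 51 47
f 48 54 50
f 52 48 51
f 52 54 48
f 50 54 49
f 53 51 49
f 49 54 53
f 53 52 51
f 54 52 53
f 55 92 71
f 92 66 95
f 71 95 60
f 92 95 71
f 55 71 67
f 71 60 72
f 67 72 56
f 71 72 67
f 55 67 76
f 67 56 77
f 76 77 62
f 67 77 76
f 55 76 88
f 76 62 91
f 88 91 65
f 76 91 88
f 55 88 92
f 88 65 96
f 92 96 66
f 88 96 92
f 56 72 83
f 72 60 86
f 83 86 64
f 72 86 83
f 60 95 73
f 95 66 94
f 73 94 59
f 95 94 73
f 66 96 93
f 96 65 89
f 93 89 57
f 96 89 93
f 65 91 90
f 91 62 78
f 90 78 61
f 91 78 90
f 62 77 82
f 77 56 79
f 82 79 63
f 77 79 82
f 58 84 70
f 84 64 85
f 70 85 59
f 84 85 70
f 58 70 68
f 70 59 69
f 68 69 57
f 70 69 68
f 58 68 75
f 68 57 74
f 75 74 61
f 68 74 75
f 58 75 80
f 75 61 81
f 80 81 63
f 75 81 80
f 58 80 84
f 80 63 87
f 84 87 64
f 80 87 84
f 59 85 73
f 85 64 86
f 73 86 60
f 85 86 73
f 57 69 93
f 69 59 94
f 93 94 66
f 69 94 93
f 61 74 90
f 74 57 89
f 90 89 65
f 74 89 90
f 63 81 82
f 81 61 78
f 82 78 62
f 81 78 82
f 64 87 83
f 87 63 79
f 83 79 56
f 87 79 83



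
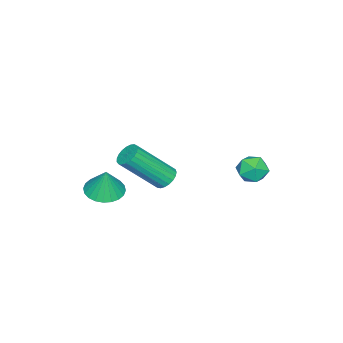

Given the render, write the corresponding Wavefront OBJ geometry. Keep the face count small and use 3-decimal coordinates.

v 1.367 -1.837 -2.478
v 1.876 -1.611 -2.604
v 2.801 -2.818 -1.027
v 2.293 -3.043 -0.902
v 1.794 -1.46 -2.44
v 2.719 -2.667 -0.864
v 1.638 -1.374 -2.283
v 2.563 -2.581 -0.707
v 1.436 -1.369 -2.16
v 2.361 -2.575 -0.584
v 1.221 -1.444 -2.092
v 2.147 -2.65 -0.516
v 1.033 -1.587 -2.09
v 1.958 -2.794 -0.514
v 0.901 -1.773 -2.156
v 1.827 -2.98 -0.58
v 0.851 -1.97 -2.277
v 1.776 -3.177 -0.701
v 0.89 -2.145 -2.433
v 1.815 -3.351 -0.857
v 1.011 -2.265 -2.597
v 1.936 -3.472 -1.021
v 1.194 -2.312 -2.74
v 2.119 -3.519 -1.164
v 1.407 -2.277 -2.838
v 2.332 -3.483 -1.262
v 1.613 -2.165 -2.874
v 2.538 -3.372 -1.298
v 1.777 -1.997 -2.841
v 2.702 -3.203 -1.265
v 1.87 -1.801 -2.745
v 2.795 -3.007 -1.169
v 2.324 -4.078 -3.302
v 3.148 -4.021 -3.452
v 2.536 -3.862 -2.058
v 3.055 -3.709 -3.49
v 2.85 -3.454 -3.5
v 2.566 -3.293 -3.479
v 2.244 -3.251 -3.431
v 1.935 -3.336 -3.364
v 1.684 -3.533 -3.287
v 1.532 -3.813 -3.212
v 1.499 -4.134 -3.152
v 1.593 -4.446 -3.114
v 1.797 -4.701 -3.104
v 2.082 -4.862 -3.125
v 2.404 -4.904 -3.173
v 2.713 -4.819 -3.24
v 2.963 -4.622 -3.317
v 3.116 -4.342 -3.391
v -1.257 1.223 -2.231
v -0.803 1.343 -2.812
v -0.377 0.617 -1.668
v 0.077 0.737 -2.249
v -0.127 1.306 -1.811
v -0.671 1.681 -2.16
v -0.509 0.279 -2.32
v -1.053 0.654 -2.669
v -0.341 0.759 -2.867
v -0.105 1.394 -2.552
v -1.075 0.566 -1.928
v -0.839 1.201 -1.613
f 2 1 5
f 2 5 3
f 3 5 6
f 3 6 4
f 5 1 7
f 5 7 6
f 6 7 8
f 6 8 4
f 7 1 9
f 7 9 8
f 8 9 10
f 8 10 4
f 9 1 11
f 9 11 10
f 10 11 12
f 10 12 4
f 11 1 13
f 11 13 12
f 12 13 14
f 12 14 4
f 13 1 15
f 13 15 14
f 14 15 16
f 14 16 4
f 15 1 17
f 15 17 16
f 16 17 18
f 16 18 4
f 17 1 19
f 17 19 18
f 18 19 20
f 18 20 4
f 19 1 21
f 19 21 20
f 20 21 22
f 20 22 4
f 21 1 23
f 21 23 22
f 22 23 24
f 22 24 4
f 23 1 25
f 23 25 24
f 24 25 26
f 24 26 4
f 25 1 27
f 25 27 26
f 26 27 28
f 26 28 4
f 27 1 29
f 27 29 28
f 28 29 30
f 28 30 4
f 29 1 31
f 29 31 30
f 30 31 32
f 30 32 4
f 31 1 2
f 31 2 32
f 32 2 3
f 32 3 4
f 34 33 36
f 34 36 35
f 36 33 37
f 36 37 35
f 37 33 38
f 37 38 35
f 38 33 39
f 38 39 35
f 39 33 40
f 39 40 35
f 40 33 41
f 40 41 35
f 41 33 42
f 41 42 35
f 42 33 43
f 42 43 35
f 43 33 44
f 43 44 35
f 44 33 45
f 44 45 35
f 45 33 46
f 45 46 35
f 46 33 47
f 46 47 35
f 47 33 48
f 47 48 35
f 48 33 49
f 48 49 35
f 49 33 50
f 49 50 35
f 50 33 34
f 50 34 35
f 51 62 56
f 51 56 52
f 51 52 58
f 51 58 61
f 51 61 62
f 52 56 60
f 56 62 55
f 62 61 53
f 61 58 57
f 58 52 59
f 54 60 55
f 54 55 53
f 54 53 57
f 54 57 59
f 54 59 60
f 55 60 56
f 53 55 62
f 57 53 61
f 59 57 58
f 60 59 52



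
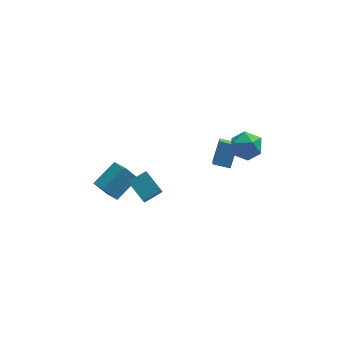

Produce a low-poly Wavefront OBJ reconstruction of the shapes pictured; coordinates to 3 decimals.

v -4.464 -1.905 -0.572
v -3.978 -3.179 0.165
v -5.235 -1.656 0.367
v -4.748 -2.93 1.104
v -3.072 -0.87 0.296
v -2.585 -2.144 1.033
v -3.842 -0.621 1.235
v -3.356 -1.895 1.972
v -3.179 -2.955 1.445
v -3.416 -4.137 2.952
v -2.066 -2.571 1.922
v -2.303 -3.753 3.429
v -2.457 -4.087 0.671
v -2.694 -5.269 2.178
v -1.344 -3.703 1.148
v -1.581 -4.885 2.655
v 2.3 0.327 -0.903
v 2.884 1.301 0.361
v 2.544 1.794 -2.148
v 3.129 2.769 -0.884
v 3.351 -0.029 -1.116
v 3.936 0.946 0.148
v 3.596 1.439 -2.361
v 4.18 2.413 -1.097
v 3.663 -1.425 2.304
v 4.713 -1.737 2.51
v 3.127 -2.223 3.83
v 4.177 -2.535 4.036
v 3.894 -1.458 4.092
v 4.226 -0.965 3.149
v 3.614 -2.995 3.191
v 3.946 -2.502 2.248
v 4.683 -2.707 3.058
v 4.856 -1.758 3.615
v 2.984 -2.202 2.725
v 3.157 -1.253 3.282
f 2 4 1
f 5 2 1
f 1 4 3
f 3 5 1
f 2 8 4
f 6 2 5
f 6 8 2
f 4 8 3
f 7 5 3
f 3 8 7
f 7 6 5
f 8 6 7
f 10 12 9
f 13 10 9
f 9 12 11
f 11 13 9
f 10 16 12
f 14 10 13
f 14 16 10
f 12 16 11
f 15 13 11
f 11 16 15
f 15 14 13
f 16 14 15
f 18 20 17
f 21 18 17
f 17 20 19
f 19 21 17
f 18 24 20
f 22 18 21
f 22 24 18
f 20 24 19
f 23 21 19
f 19 24 23
f 23 22 21
f 24 22 23
f 25 36 30
f 25 30 26
f 25 26 32
f 25 32 35
f 25 35 36
f 26 30 34
f 30 36 29
f 36 35 27
f 35 32 31
f 32 26 33
f 28 34 29
f 28 29 27
f 28 27 31
f 28 31 33
f 28 33 34
f 29 34 30
f 27 29 36
f 31 27 35
f 33 31 32
f 34 33 26



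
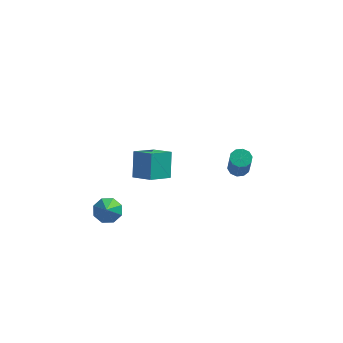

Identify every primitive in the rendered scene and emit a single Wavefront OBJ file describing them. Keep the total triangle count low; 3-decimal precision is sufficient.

v 3.55 -2.607 2.892
v 4.117 -2.413 2.904
v 4.338 -3.159 4.461
v 3.77 -3.353 4.448
v 3.903 -2.152 3.059
v 4.124 -2.898 4.616
v 3.554 -2.066 3.15
v 3.775 -2.812 4.707
v 3.204 -2.186 3.143
v 3.425 -2.932 4.699
v 2.985 -2.467 3.039
v 3.206 -3.213 4.596
v 2.982 -2.801 2.879
v 3.203 -3.547 4.436
v 3.196 -3.062 2.724
v 3.417 -3.808 4.281
v 3.545 -3.148 2.633
v 3.766 -3.894 4.19
v 3.895 -3.028 2.641
v 4.116 -3.774 4.197
v 4.114 -2.747 2.744
v 4.335 -3.493 4.301
v -2.961 0.945 -2.598
v -3.103 1.957 -1.202
v -2.046 2.07 -3.32
v -2.188 3.082 -1.925
v -1.812 0.358 -2.055
v -1.954 1.37 -0.66
v -0.897 1.483 -2.778
v -1.039 2.495 -1.382
v -3.951 -1.083 -3.881
v -3.129 -1.153 -4.085
v -3.729 -2.277 -2.579
v -3.236 -0.689 -3.641
v -3.763 -0.456 -3.338
v -4.399 -0.59 -3.352
v -4.773 -1.013 -3.676
v -4.665 -1.476 -4.12
v -4.139 -1.709 -4.423
v -3.503 -1.575 -4.409
f 2 1 5
f 2 5 3
f 3 5 6
f 3 6 4
f 5 1 7
f 5 7 6
f 6 7 8
f 6 8 4
f 7 1 9
f 7 9 8
f 8 9 10
f 8 10 4
f 9 1 11
f 9 11 10
f 10 11 12
f 10 12 4
f 11 1 13
f 11 13 12
f 12 13 14
f 12 14 4
f 13 1 15
f 13 15 14
f 14 15 16
f 14 16 4
f 15 1 17
f 15 17 16
f 16 17 18
f 16 18 4
f 17 1 19
f 17 19 18
f 18 19 20
f 18 20 4
f 19 1 21
f 19 21 20
f 20 21 22
f 20 22 4
f 21 1 2
f 21 2 22
f 22 2 3
f 22 3 4
f 24 26 23
f 27 24 23
f 23 26 25
f 25 27 23
f 24 30 26
f 28 24 27
f 28 30 24
f 26 30 25
f 29 27 25
f 25 30 29
f 29 28 27
f 30 28 29
f 32 31 34
f 32 34 33
f 34 31 35
f 34 35 33
f 35 31 36
f 35 36 33
f 36 31 37
f 36 37 33
f 37 31 38
f 37 38 33
f 38 31 39
f 38 39 33
f 39 31 40
f 39 40 33
f 40 31 32
f 40 32 33



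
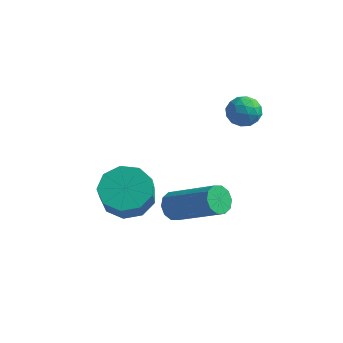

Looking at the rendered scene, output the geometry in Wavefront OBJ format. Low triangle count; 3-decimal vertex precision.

v 1.287 1.012 0.516
v 1.906 0.848 0.638
v 1.034 -0.008 0.422
v 1.653 -0.172 0.544
v 1.285 0.084 1.017
v 1.441 0.714 1.075
v 1.499 0.126 -0.015
v 1.655 0.756 0.043
v 2.037 0.3 0.309
v 1.905 0.274 0.947
v 1.035 0.566 0.113
v 0.903 0.54 0.751
v 1.619 1.019 0.585
v 1.321 -0.179 0.475
v 1.105 -0.029 0.753
v 1.469 -0.126 0.824
v 1.346 0.941 0.843
v 1.709 0.844 0.914
v 1.345 0.395 1.137
v 1.231 -0.004 0.146
v 1.594 -0.101 0.217
v 1.471 0.966 0.236
v 1.835 0.869 0.307
v 1.595 0.445 -0.077
v 2.059 0.601 0.463
v 1.911 0.001 0.408
v 1.82 0.177 0.08
v 1.912 0.547 0.114
v 1.982 0.585 0.838
v 1.833 -0.014 0.783
v 1.617 0.136 1.061
v 1.709 0.507 1.096
v 2.059 0.263 0.645
v 1.107 0.854 0.277
v 0.958 0.255 0.222
v 1.231 0.333 -0.036
v 1.323 0.704 -0.001
v 1.029 0.839 0.652
v 0.881 0.239 0.597
v 1.028 0.293 0.946
v 1.12 0.663 0.98
v 0.881 0.577 0.415
v -1.999 -1.318 -3.889
v -1.319 -0.669 -3.653
v -1.1 -1.232 -2.734
v -1.781 -1.882 -2.971
v -1.905 -0.485 -3.401
v -1.686 -1.049 -2.482
v -2.535 -0.692 -3.378
v -2.316 -1.255 -2.459
v -2.914 -1.191 -3.594
v -2.696 -1.755 -2.675
v -2.866 -1.75 -3.948
v -2.647 -2.314 -3.029
v -2.412 -2.107 -4.275
v -2.193 -2.671 -3.356
v -1.765 -2.095 -4.422
v -1.546 -2.658 -3.503
v -1.228 -1.719 -4.319
v -1.009 -2.283 -3.4
v -1.052 -1.156 -4.016
v -0.833 -1.72 -3.097
v 0.597 -2.975 -2.193
v 0.878 -3.153 -2.655
v 2.605 -3.343 -1.529
v 2.323 -3.165 -1.067
v 0.907 -2.802 -2.639
v 2.633 -2.993 -1.513
v 0.816 -2.517 -2.452
v 2.543 -2.708 -1.327
v 0.642 -2.407 -2.167
v 2.369 -2.598 -1.041
v 0.451 -2.514 -1.891
v 2.177 -2.704 -0.765
v 0.315 -2.797 -1.731
v 2.042 -2.987 -0.605
v 0.287 -3.147 -1.747
v 2.013 -3.338 -0.621
v 0.377 -3.432 -1.933
v 2.104 -3.623 -0.808
v 0.551 -3.542 -2.219
v 2.278 -3.733 -1.093
v 0.743 -3.436 -2.495
v 2.469 -3.626 -1.369
f 1 38 17
f 38 12 41
f 17 41 6
f 38 41 17
f 1 17 13
f 17 6 18
f 13 18 2
f 17 18 13
f 1 13 22
f 13 2 23
f 22 23 8
f 13 23 22
f 1 22 34
f 22 8 37
f 34 37 11
f 22 37 34
f 1 34 38
f 34 11 42
f 38 42 12
f 34 42 38
f 2 18 29
f 18 6 32
f 29 32 10
f 18 32 29
f 6 41 19
f 41 12 40
f 19 40 5
f 41 40 19
f 12 42 39
f 42 11 35
f 39 35 3
f 42 35 39
f 11 37 36
f 37 8 24
f 36 24 7
f 37 24 36
f 8 23 28
f 23 2 25
f 28 25 9
f 23 25 28
f 4 30 16
f 30 10 31
f 16 31 5
f 30 31 16
f 4 16 14
f 16 5 15
f 14 15 3
f 16 15 14
f 4 14 21
f 14 3 20
f 21 20 7
f 14 20 21
f 4 21 26
f 21 7 27
f 26 27 9
f 21 27 26
f 4 26 30
f 26 9 33
f 30 33 10
f 26 33 30
f 5 31 19
f 31 10 32
f 19 32 6
f 31 32 19
f 3 15 39
f 15 5 40
f 39 40 12
f 15 40 39
f 7 20 36
f 20 3 35
f 36 35 11
f 20 35 36
f 9 27 28
f 27 7 24
f 28 24 8
f 27 24 28
f 10 33 29
f 33 9 25
f 29 25 2
f 33 25 29
f 44 43 47
f 44 47 45
f 45 47 48
f 45 48 46
f 47 43 49
f 47 49 48
f 48 49 50
f 48 50 46
f 49 43 51
f 49 51 50
f 50 51 52
f 50 52 46
f 51 43 53
f 51 53 52
f 52 53 54
f 52 54 46
f 53 43 55
f 53 55 54
f 54 55 56
f 54 56 46
f 55 43 57
f 55 57 56
f 56 57 58
f 56 58 46
f 57 43 59
f 57 59 58
f 58 59 60
f 58 60 46
f 59 43 61
f 59 61 60
f 60 61 62
f 60 62 46
f 61 43 44
f 61 44 62
f 62 44 45
f 62 45 46
f 64 63 67
f 64 67 65
f 65 67 68
f 65 68 66
f 67 63 69
f 67 69 68
f 68 69 70
f 68 70 66
f 69 63 71
f 69 71 70
f 70 71 72
f 70 72 66
f 71 63 73
f 71 73 72
f 72 73 74
f 72 74 66
f 73 63 75
f 73 75 74
f 74 75 76
f 74 76 66
f 75 63 77
f 75 77 76
f 76 77 78
f 76 78 66
f 77 63 79
f 77 79 78
f 78 79 80
f 78 80 66
f 79 63 81
f 79 81 80
f 80 81 82
f 80 82 66
f 81 63 83
f 81 83 82
f 82 83 84
f 82 84 66
f 83 63 64
f 83 64 84
f 84 64 65
f 84 65 66



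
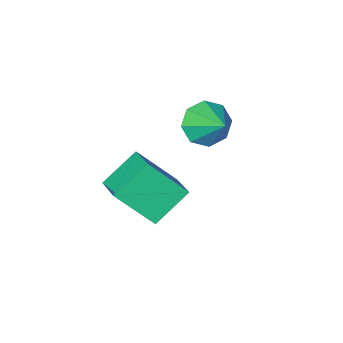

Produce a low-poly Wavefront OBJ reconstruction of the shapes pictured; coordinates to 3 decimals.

v -1.063 -0.549 2.703
v -0.539 -1.108 3.436
v -0.857 0.869 3.637
v -0.047 -0.804 2.866
v -0.151 -0.351 2.201
v -0.789 -0.014 1.83
v -1.588 0.01 1.971
v -2.079 -0.294 2.541
v -1.976 -0.747 3.206
v -1.338 -1.084 3.577
v 1.057 0.458 1.164
v 2.222 -0.514 2.744
v 1.509 1.837 1.679
v 2.674 0.865 3.258
v 2.526 0.395 0.042
v 3.691 -0.577 1.621
v 2.978 1.774 0.556
v 4.143 0.802 2.136
f 2 1 4
f 2 4 3
f 4 1 5
f 4 5 3
f 5 1 6
f 5 6 3
f 6 1 7
f 6 7 3
f 7 1 8
f 7 8 3
f 8 1 9
f 8 9 3
f 9 1 10
f 9 10 3
f 10 1 2
f 10 2 3
f 12 14 11
f 15 12 11
f 11 14 13
f 13 15 11
f 12 18 14
f 16 12 15
f 16 18 12
f 14 18 13
f 17 15 13
f 13 18 17
f 17 16 15
f 18 16 17



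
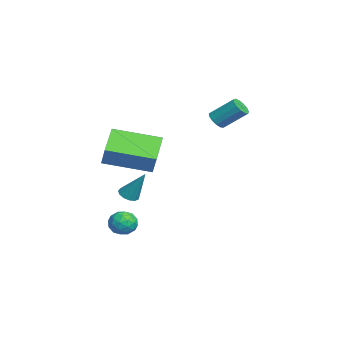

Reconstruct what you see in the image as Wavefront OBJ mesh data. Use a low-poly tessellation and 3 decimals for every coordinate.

v -0.283 3.115 3.06
v 0.112 3.245 2.782
v 0.398 4.255 3.662
v 0.003 4.125 3.94
v -0.107 3.393 2.684
v 0.18 4.403 3.564
v -0.381 3.452 2.704
v -0.095 4.463 3.584
v -0.625 3.405 2.838
v -0.338 4.415 3.718
v -0.76 3.265 3.042
v -0.473 4.276 3.922
v -0.743 3.078 3.252
v -0.457 4.088 4.132
v -0.581 2.902 3.401
v -0.294 3.913 4.281
v -0.324 2.794 3.441
v -0.037 3.804 4.321
v -0.054 2.788 3.361
v 0.232 3.798 4.241
v 0.143 2.885 3.185
v 0.43 3.896 4.065
v 0.205 3.056 2.969
v 0.491 4.066 3.849
v 1.939 -0.346 -2.125
v 2.292 -0.867 -2.363
v 1.188 -1.033 -1.737
v 1.541 -1.554 -1.975
v 1.78 -1.193 -1.459
v 2.244 -0.769 -1.699
v 1.236 -1.131 -2.401
v 1.7 -0.707 -2.641
v 1.858 -1.352 -2.534
v 2.194 -1.391 -1.952
v 1.286 -0.509 -2.148
v 1.622 -0.548 -1.566
v 2.181 -0.546 -2.278
v 1.299 -1.354 -1.822
v 1.439 -1.142 -1.519
v 1.647 -1.448 -1.659
v 2.153 -0.489 -1.888
v 2.361 -0.795 -2.028
v 2.059 -0.987 -1.497
v 1.119 -1.105 -2.072
v 1.327 -1.411 -2.212
v 1.833 -0.452 -2.441
v 2.041 -0.758 -2.581
v 1.421 -0.913 -2.603
v 2.134 -1.138 -2.518
v 1.692 -1.541 -2.29
v 1.513 -1.293 -2.541
v 1.786 -1.043 -2.681
v 2.331 -1.16 -2.176
v 1.89 -1.564 -1.948
v 2.03 -1.352 -1.645
v 2.303 -1.103 -1.786
v 2.076 -1.445 -2.277
v 1.59 -0.336 -2.152
v 1.149 -0.74 -1.924
v 1.177 -0.797 -2.314
v 1.45 -0.548 -2.455
v 1.788 -0.359 -1.81
v 1.346 -0.762 -1.582
v 1.694 -0.857 -1.419
v 1.967 -0.607 -1.559
v 1.404 -0.455 -1.823
v 0.503 -1.481 2.196
v 0.993 -1.346 3.081
v 0.772 0.611 1.73
v 1.261 0.746 2.615
v 1.919 -1.826 1.465
v 2.408 -1.691 2.35
v 2.187 0.266 0.999
v 2.677 0.401 1.884
v -0.333 -0.612 -1.195
v 0.136 -0.607 -1.367
v 0.153 0.072 0.155
v 0.019 -0.364 -1.448
v -0.21 -0.199 -1.449
v -0.478 -0.166 -1.369
v -0.7 -0.274 -1.234
v -0.806 -0.49 -1.087
v -0.762 -0.744 -0.974
v -0.582 -0.957 -0.931
v -0.323 -1.06 -0.972
v -0.067 -1.02 -1.084
v 0.104 -0.852 -1.231
f 2 1 5
f 2 5 3
f 3 5 6
f 3 6 4
f 5 1 7
f 5 7 6
f 6 7 8
f 6 8 4
f 7 1 9
f 7 9 8
f 8 9 10
f 8 10 4
f 9 1 11
f 9 11 10
f 10 11 12
f 10 12 4
f 11 1 13
f 11 13 12
f 12 13 14
f 12 14 4
f 13 1 15
f 13 15 14
f 14 15 16
f 14 16 4
f 15 1 17
f 15 17 16
f 16 17 18
f 16 18 4
f 17 1 19
f 17 19 18
f 18 19 20
f 18 20 4
f 19 1 21
f 19 21 20
f 20 21 22
f 20 22 4
f 21 1 23
f 21 23 22
f 22 23 24
f 22 24 4
f 23 1 2
f 23 2 24
f 24 2 3
f 24 3 4
f 25 62 41
f 62 36 65
f 41 65 30
f 62 65 41
f 25 41 37
f 41 30 42
f 37 42 26
f 41 42 37
f 25 37 46
f 37 26 47
f 46 47 32
f 37 47 46
f 25 46 58
f 46 32 61
f 58 61 35
f 46 61 58
f 25 58 62
f 58 35 66
f 62 66 36
f 58 66 62
f 26 42 53
f 42 30 56
f 53 56 34
f 42 56 53
f 30 65 43
f 65 36 64
f 43 64 29
f 65 64 43
f 36 66 63
f 66 35 59
f 63 59 27
f 66 59 63
f 35 61 60
f 61 32 48
f 60 48 31
f 61 48 60
f 32 47 52
f 47 26 49
f 52 49 33
f 47 49 52
f 28 54 40
f 54 34 55
f 40 55 29
f 54 55 40
f 28 40 38
f 40 29 39
f 38 39 27
f 40 39 38
f 28 38 45
f 38 27 44
f 45 44 31
f 38 44 45
f 28 45 50
f 45 31 51
f 50 51 33
f 45 51 50
f 28 50 54
f 50 33 57
f 54 57 34
f 50 57 54
f 29 55 43
f 55 34 56
f 43 56 30
f 55 56 43
f 27 39 63
f 39 29 64
f 63 64 36
f 39 64 63
f 31 44 60
f 44 27 59
f 60 59 35
f 44 59 60
f 33 51 52
f 51 31 48
f 52 48 32
f 51 48 52
f 34 57 53
f 57 33 49
f 53 49 26
f 57 49 53
f 68 70 67
f 71 68 67
f 67 70 69
f 69 71 67
f 68 74 70
f 72 68 71
f 72 74 68
f 70 74 69
f 73 71 69
f 69 74 73
f 73 72 71
f 74 72 73
f 76 75 78
f 76 78 77
f 78 75 79
f 78 79 77
f 79 75 80
f 79 80 77
f 80 75 81
f 80 81 77
f 81 75 82
f 81 82 77
f 82 75 83
f 82 83 77
f 83 75 84
f 83 84 77
f 84 75 85
f 84 85 77
f 85 75 86
f 85 86 77
f 86 75 87
f 86 87 77
f 87 75 76
f 87 76 77



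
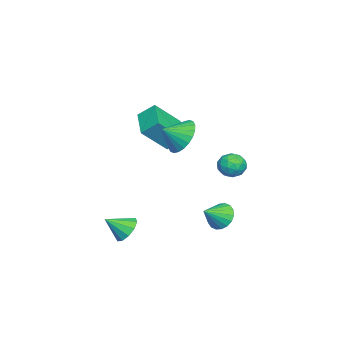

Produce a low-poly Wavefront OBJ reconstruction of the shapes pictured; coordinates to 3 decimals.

v 3.064 -1.836 -3.714
v 3.556 -1.279 -3.323
v 3.516 -2.804 -2.906
v 3.098 -1.288 -3.078
v 2.627 -1.507 -3.077
v 2.323 -1.851 -3.319
v 2.302 -2.189 -3.712
v 2.572 -2.393 -4.106
v 3.03 -2.383 -4.351
v 3.501 -2.165 -4.352
v 3.805 -1.821 -4.11
v 3.826 -1.482 -3.717
v -0.815 1.887 -4.148
v -0.333 1.774 -4.864
v 0.095 1.233 -3.432
v -0.202 2.111 -4.723
v -0.192 2.402 -4.469
v -0.305 2.592 -4.151
v -0.52 2.642 -3.833
v -0.793 2.543 -3.577
v -1.07 2.314 -3.434
v -1.297 2 -3.432
v -1.428 1.664 -3.572
v -1.438 1.372 -3.827
v -1.325 1.182 -4.144
v -1.11 1.132 -4.463
v -0.838 1.231 -4.719
v -0.56 1.461 -4.862
v 1.96 0.636 2.479
v 2.674 1.389 2.843
v 2.52 -0.196 3.101
v 2.37 1.41 3.145
v 2.002 1.313 3.345
v 1.629 1.113 3.413
v 1.306 0.84 3.339
v 1.082 0.536 3.134
v 0.993 0.248 2.829
v 1.05 0.018 2.471
v 1.246 -0.117 2.114
v 1.551 -0.138 1.812
v 1.918 -0.041 1.612
v 2.292 0.159 1.544
v 2.615 0.432 1.618
v 2.839 0.736 1.824
v 2.928 1.024 2.128
v 2.871 1.254 2.486
v -3.446 -3.266 1.33
v -3.55 -2.367 2.088
v -4.43 -2.167 -0.108
v -4.534 -1.269 0.649
v -1.846 -2.591 0.751
v -1.95 -1.693 1.508
v -2.83 -1.493 -0.688
v -2.934 -0.594 0.07
v -4.465 2.004 -1.705
v -4.056 2.167 -2.409
v -3.444 1.233 -1.291
v -3.035 1.396 -1.995
v -3.149 1.997 -1.432
v -3.779 2.473 -1.688
v -3.721 0.927 -2.012
v -4.351 1.403 -2.268
v -3.596 1.501 -2.599
v -3.242 2.162 -2.241
v -4.258 1.238 -1.459
v -3.904 1.899 -1.101
v -4.35 2.153 -2.094
v -3.15 1.247 -1.606
v -3.217 1.6 -1.276
v -2.976 1.696 -1.69
v -4.187 2.333 -1.67
v -3.947 2.428 -2.084
v -3.414 2.329 -1.509
v -3.553 0.972 -1.616
v -3.313 1.067 -2.03
v -4.524 1.704 -2.01
v -4.283 1.8 -2.424
v -4.086 1.071 -2.191
v -3.839 1.857 -2.619
v -3.239 1.405 -2.375
v -3.642 1.129 -2.385
v -4.013 1.409 -2.536
v -3.631 2.246 -2.408
v -3.031 1.793 -2.165
v -3.098 2.146 -1.834
v -3.469 2.426 -1.985
v -3.361 1.855 -2.52
v -4.469 1.607 -1.535
v -3.869 1.154 -1.292
v -4.031 0.974 -1.715
v -4.402 1.254 -1.866
v -4.261 1.995 -1.325
v -3.661 1.543 -1.081
v -3.487 1.991 -1.164
v -3.858 2.271 -1.315
v -4.139 1.545 -1.18
f 2 1 4
f 2 4 3
f 4 1 5
f 4 5 3
f 5 1 6
f 5 6 3
f 6 1 7
f 6 7 3
f 7 1 8
f 7 8 3
f 8 1 9
f 8 9 3
f 9 1 10
f 9 10 3
f 10 1 11
f 10 11 3
f 11 1 12
f 11 12 3
f 12 1 2
f 12 2 3
f 14 13 16
f 14 16 15
f 16 13 17
f 16 17 15
f 17 13 18
f 17 18 15
f 18 13 19
f 18 19 15
f 19 13 20
f 19 20 15
f 20 13 21
f 20 21 15
f 21 13 22
f 21 22 15
f 22 13 23
f 22 23 15
f 23 13 24
f 23 24 15
f 24 13 25
f 24 25 15
f 25 13 26
f 25 26 15
f 26 13 27
f 26 27 15
f 27 13 28
f 27 28 15
f 28 13 14
f 28 14 15
f 30 29 32
f 30 32 31
f 32 29 33
f 32 33 31
f 33 29 34
f 33 34 31
f 34 29 35
f 34 35 31
f 35 29 36
f 35 36 31
f 36 29 37
f 36 37 31
f 37 29 38
f 37 38 31
f 38 29 39
f 38 39 31
f 39 29 40
f 39 40 31
f 40 29 41
f 40 41 31
f 41 29 42
f 41 42 31
f 42 29 43
f 42 43 31
f 43 29 44
f 43 44 31
f 44 29 45
f 44 45 31
f 45 29 46
f 45 46 31
f 46 29 30
f 46 30 31
f 48 50 47
f 51 48 47
f 47 50 49
f 49 51 47
f 48 54 50
f 52 48 51
f 52 54 48
f 50 54 49
f 53 51 49
f 49 54 53
f 53 52 51
f 54 52 53
f 55 92 71
f 92 66 95
f 71 95 60
f 92 95 71
f 55 71 67
f 71 60 72
f 67 72 56
f 71 72 67
f 55 67 76
f 67 56 77
f 76 77 62
f 67 77 76
f 55 76 88
f 76 62 91
f 88 91 65
f 76 91 88
f 55 88 92
f 88 65 96
f 92 96 66
f 88 96 92
f 56 72 83
f 72 60 86
f 83 86 64
f 72 86 83
f 60 95 73
f 95 66 94
f 73 94 59
f 95 94 73
f 66 96 93
f 96 65 89
f 93 89 57
f 96 89 93
f 65 91 90
f 91 62 78
f 90 78 61
f 91 78 90
f 62 77 82
f 77 56 79
f 82 79 63
f 77 79 82
f 58 84 70
f 84 64 85
f 70 85 59
f 84 85 70
f 58 70 68
f 70 59 69
f 68 69 57
f 70 69 68
f 58 68 75
f 68 57 74
f 75 74 61
f 68 74 75
f 58 75 80
f 75 61 81
f 80 81 63
f 75 81 80
f 58 80 84
f 80 63 87
f 84 87 64
f 80 87 84
f 59 85 73
f 85 64 86
f 73 86 60
f 85 86 73
f 57 69 93
f 69 59 94
f 93 94 66
f 69 94 93
f 61 74 90
f 74 57 89
f 90 89 65
f 74 89 90
f 63 81 82
f 81 61 78
f 82 78 62
f 81 78 82
f 64 87 83
f 87 63 79
f 83 79 56
f 87 79 83



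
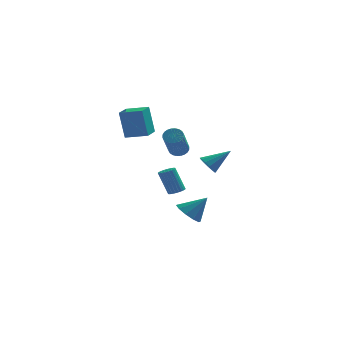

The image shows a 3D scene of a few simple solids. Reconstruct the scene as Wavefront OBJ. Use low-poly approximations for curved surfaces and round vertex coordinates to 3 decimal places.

v 0.374 0.733 -4.164
v 0.903 0.178 -4.597
v 1.386 0.847 -3.076
v 1.02 0.683 -4.759
v 0.891 1.207 -4.695
v 0.565 1.55 -4.427
v 0.166 1.581 -4.059
v -0.154 1.288 -3.731
v -0.272 0.782 -3.569
v -0.143 0.258 -3.633
v 0.184 -0.085 -3.901
v 0.583 -0.116 -4.269
v 1.401 0.9 -0.726
v 1.791 0.905 -1.258
v 2.639 1.26 0.186
v 1.662 1.251 -1.22
v 1.449 1.486 -1.025
v 1.222 1.535 -0.735
v 1.051 1.382 -0.442
v 0.991 1.076 -0.239
v 1.061 0.714 -0.191
v 1.239 0.411 -0.313
v 1.468 0.263 -0.566
v 1.676 0.317 -0.87
v 1.796 0.556 -1.128
v -0.158 2.977 -3.382
v 0.223 3.305 -3.295
v -0.321 3.55 -1.832
v -0.702 3.223 -1.918
v 0.083 3.427 -3.367
v -0.461 3.672 -1.904
v -0.094 3.48 -3.442
v -0.637 3.725 -1.979
v -0.28 3.456 -3.507
v -0.824 3.702 -2.044
v -0.448 3.36 -3.553
v -0.992 3.605 -2.09
v -0.572 3.206 -3.574
v -1.116 3.451 -2.11
v -0.633 3.017 -3.564
v -1.176 3.262 -2.101
v -0.621 2.821 -3.527
v -1.165 3.066 -2.064
v -0.539 2.65 -3.468
v -1.083 2.895 -2.005
v -0.399 2.528 -3.396
v -0.943 2.773 -1.933
v -0.223 2.475 -3.321
v -0.766 2.72 -1.858
v -0.036 2.498 -3.256
v -0.58 2.744 -1.793
v 0.132 2.595 -3.21
v -0.412 2.84 -1.747
v 0.256 2.749 -3.19
v -0.288 2.994 -1.726
v 0.316 2.938 -3.199
v -0.227 3.183 -1.736
v 0.305 3.134 -3.236
v -0.239 3.379 -1.773
v -0.256 -2.674 1.729
v 0.196 -2.524 1.983
v -0.132 -3.776 3.305
v -0.584 -3.926 3.051
v 0.055 -2.395 2.071
v -0.273 -3.647 3.393
v -0.134 -2.308 2.106
v -0.461 -3.56 3.428
v -0.341 -2.276 2.085
v -0.669 -3.529 3.406
v -0.535 -2.306 2.009
v -0.863 -3.558 3.33
v -0.687 -2.391 1.89
v -1.015 -3.643 3.212
v -0.773 -2.52 1.747
v -1.101 -3.772 3.069
v -0.781 -2.672 1.601
v -1.109 -3.924 2.923
v -0.708 -2.824 1.475
v -1.036 -4.076 2.797
v -0.567 -2.953 1.387
v -0.895 -4.205 2.709
v -0.379 -3.04 1.352
v -0.706 -4.292 2.674
v -0.171 -3.071 1.374
v -0.499 -4.324 2.695
v 0.023 -3.042 1.45
v -0.305 -4.294 2.771
v 0.175 -2.957 1.568
v -0.153 -4.209 2.89
v 0.261 -2.828 1.711
v -0.067 -4.08 3.033
v 0.269 -2.676 1.857
v -0.059 -3.928 3.179
v -2.967 -1.234 2.054
v -3.261 -1.044 3.728
v -2.598 -0.177 2
v -2.892 0.012 3.673
v -1.788 -1.632 2.307
v -2.082 -1.443 3.98
v -1.419 -0.576 2.252
v -1.713 -0.386 3.926
f 2 1 4
f 2 4 3
f 4 1 5
f 4 5 3
f 5 1 6
f 5 6 3
f 6 1 7
f 6 7 3
f 7 1 8
f 7 8 3
f 8 1 9
f 8 9 3
f 9 1 10
f 9 10 3
f 10 1 11
f 10 11 3
f 11 1 12
f 11 12 3
f 12 1 2
f 12 2 3
f 14 13 16
f 14 16 15
f 16 13 17
f 16 17 15
f 17 13 18
f 17 18 15
f 18 13 19
f 18 19 15
f 19 13 20
f 19 20 15
f 20 13 21
f 20 21 15
f 21 13 22
f 21 22 15
f 22 13 23
f 22 23 15
f 23 13 24
f 23 24 15
f 24 13 25
f 24 25 15
f 25 13 14
f 25 14 15
f 27 26 30
f 27 30 28
f 28 30 31
f 28 31 29
f 30 26 32
f 30 32 31
f 31 32 33
f 31 33 29
f 32 26 34
f 32 34 33
f 33 34 35
f 33 35 29
f 34 26 36
f 34 36 35
f 35 36 37
f 35 37 29
f 36 26 38
f 36 38 37
f 37 38 39
f 37 39 29
f 38 26 40
f 38 40 39
f 39 40 41
f 39 41 29
f 40 26 42
f 40 42 41
f 41 42 43
f 41 43 29
f 42 26 44
f 42 44 43
f 43 44 45
f 43 45 29
f 44 26 46
f 44 46 45
f 45 46 47
f 45 47 29
f 46 26 48
f 46 48 47
f 47 48 49
f 47 49 29
f 48 26 50
f 48 50 49
f 49 50 51
f 49 51 29
f 50 26 52
f 50 52 51
f 51 52 53
f 51 53 29
f 52 26 54
f 52 54 53
f 53 54 55
f 53 55 29
f 54 26 56
f 54 56 55
f 55 56 57
f 55 57 29
f 56 26 58
f 56 58 57
f 57 58 59
f 57 59 29
f 58 26 27
f 58 27 59
f 59 27 28
f 59 28 29
f 61 60 64
f 61 64 62
f 62 64 65
f 62 65 63
f 64 60 66
f 64 66 65
f 65 66 67
f 65 67 63
f 66 60 68
f 66 68 67
f 67 68 69
f 67 69 63
f 68 60 70
f 68 70 69
f 69 70 71
f 69 71 63
f 70 60 72
f 70 72 71
f 71 72 73
f 71 73 63
f 72 60 74
f 72 74 73
f 73 74 75
f 73 75 63
f 74 60 76
f 74 76 75
f 75 76 77
f 75 77 63
f 76 60 78
f 76 78 77
f 77 78 79
f 77 79 63
f 78 60 80
f 78 80 79
f 79 80 81
f 79 81 63
f 80 60 82
f 80 82 81
f 81 82 83
f 81 83 63
f 82 60 84
f 82 84 83
f 83 84 85
f 83 85 63
f 84 60 86
f 84 86 85
f 85 86 87
f 85 87 63
f 86 60 88
f 86 88 87
f 87 88 89
f 87 89 63
f 88 60 90
f 88 90 89
f 89 90 91
f 89 91 63
f 90 60 92
f 90 92 91
f 91 92 93
f 91 93 63
f 92 60 61
f 92 61 93
f 93 61 62
f 93 62 63
f 95 97 94
f 98 95 94
f 94 97 96
f 96 98 94
f 95 101 97
f 99 95 98
f 99 101 95
f 97 101 96
f 100 98 96
f 96 101 100
f 100 99 98
f 101 99 100



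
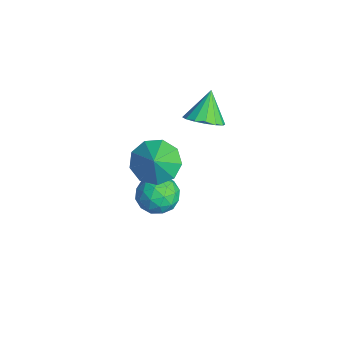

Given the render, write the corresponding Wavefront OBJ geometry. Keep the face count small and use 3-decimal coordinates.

v -1.276 0.455 2.342
v -0.513 0.294 1.685
v -0.484 0.145 3.338
v -0.512 0.96 1.892
v -0.869 1.39 2.31
v -1.416 1.383 2.743
v -1.898 0.942 2.988
v -2.088 0.273 2.931
v -1.899 -0.31 2.598
v -1.418 -0.535 2.146
v -0.871 -0.297 1.785
v -2.458 2.793 3.059
v -2.052 2.273 3.595
v -3.202 3.347 4.161
v -1.805 2.636 3.579
v -1.732 3.041 3.424
v -1.854 3.38 3.171
v -2.138 3.562 2.889
v -2.508 3.537 2.651
v -2.864 3.313 2.523
v -3.112 2.95 2.539
v -3.184 2.544 2.694
v -3.062 2.206 2.947
v -2.778 2.024 3.23
v -2.409 2.049 3.467
v -2.294 1.225 -0.7
v -1.745 0.759 -1.329
v -3.495 1.121 -1.671
v -2.946 0.655 -2.3
v -3.194 0.234 -1.477
v -2.451 0.298 -0.877
v -2.789 1.582 -2.123
v -2.046 1.646 -1.523
v -2.051 0.979 -2.209
v -2.301 0.146 -1.81
v -2.939 1.734 -1.19
v -3.189 0.901 -0.791
v -1.914 1.001 -0.929
v -3.326 0.879 -2.071
v -3.472 0.631 -1.587
v -3.149 0.357 -1.957
v -2.329 0.731 -0.664
v -2.006 0.456 -1.034
v -2.858 0.148 -1.121
v -3.234 1.424 -1.966
v -2.911 1.149 -2.336
v -2.091 1.523 -1.043
v -1.768 1.249 -1.413
v -2.382 1.732 -1.879
v -1.771 0.857 -1.816
v -2.477 0.795 -2.387
v -2.385 1.34 -2.283
v -1.948 1.378 -1.93
v -1.918 0.367 -1.582
v -2.624 0.306 -2.152
v -2.769 0.058 -1.669
v -2.333 0.096 -1.316
v -2.098 0.496 -2.099
v -2.616 1.574 -0.848
v -3.322 1.513 -1.418
v -2.907 1.784 -1.684
v -2.471 1.822 -1.331
v -2.763 1.085 -0.613
v -3.469 1.023 -1.184
v -3.292 0.502 -1.07
v -2.855 0.54 -0.717
v -3.142 1.384 -0.901
f 2 1 4
f 2 4 3
f 4 1 5
f 4 5 3
f 5 1 6
f 5 6 3
f 6 1 7
f 6 7 3
f 7 1 8
f 7 8 3
f 8 1 9
f 8 9 3
f 9 1 10
f 9 10 3
f 10 1 11
f 10 11 3
f 11 1 2
f 11 2 3
f 13 12 15
f 13 15 14
f 15 12 16
f 15 16 14
f 16 12 17
f 16 17 14
f 17 12 18
f 17 18 14
f 18 12 19
f 18 19 14
f 19 12 20
f 19 20 14
f 20 12 21
f 20 21 14
f 21 12 22
f 21 22 14
f 22 12 23
f 22 23 14
f 23 12 24
f 23 24 14
f 24 12 25
f 24 25 14
f 25 12 13
f 25 13 14
f 26 63 42
f 63 37 66
f 42 66 31
f 63 66 42
f 26 42 38
f 42 31 43
f 38 43 27
f 42 43 38
f 26 38 47
f 38 27 48
f 47 48 33
f 38 48 47
f 26 47 59
f 47 33 62
f 59 62 36
f 47 62 59
f 26 59 63
f 59 36 67
f 63 67 37
f 59 67 63
f 27 43 54
f 43 31 57
f 54 57 35
f 43 57 54
f 31 66 44
f 66 37 65
f 44 65 30
f 66 65 44
f 37 67 64
f 67 36 60
f 64 60 28
f 67 60 64
f 36 62 61
f 62 33 49
f 61 49 32
f 62 49 61
f 33 48 53
f 48 27 50
f 53 50 34
f 48 50 53
f 29 55 41
f 55 35 56
f 41 56 30
f 55 56 41
f 29 41 39
f 41 30 40
f 39 40 28
f 41 40 39
f 29 39 46
f 39 28 45
f 46 45 32
f 39 45 46
f 29 46 51
f 46 32 52
f 51 52 34
f 46 52 51
f 29 51 55
f 51 34 58
f 55 58 35
f 51 58 55
f 30 56 44
f 56 35 57
f 44 57 31
f 56 57 44
f 28 40 64
f 40 30 65
f 64 65 37
f 40 65 64
f 32 45 61
f 45 28 60
f 61 60 36
f 45 60 61
f 34 52 53
f 52 32 49
f 53 49 33
f 52 49 53
f 35 58 54
f 58 34 50
f 54 50 27
f 58 50 54

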